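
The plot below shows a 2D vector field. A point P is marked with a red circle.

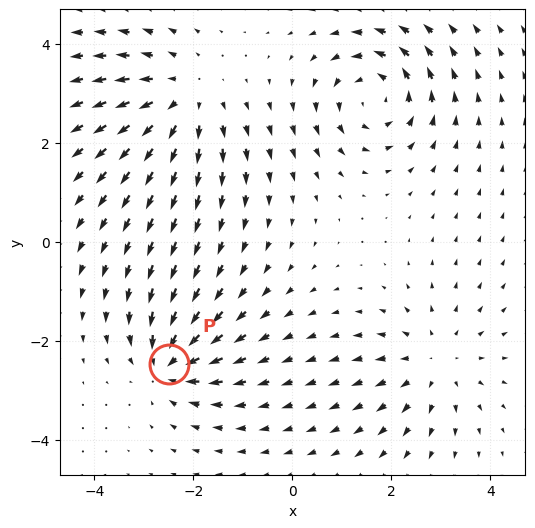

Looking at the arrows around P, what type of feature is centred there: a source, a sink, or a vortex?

At P (-2.5, -2.5) the arrows converge inward. Divergence about -5, curl ≈0 — negative divergence with near-zero curl is a sink.

sink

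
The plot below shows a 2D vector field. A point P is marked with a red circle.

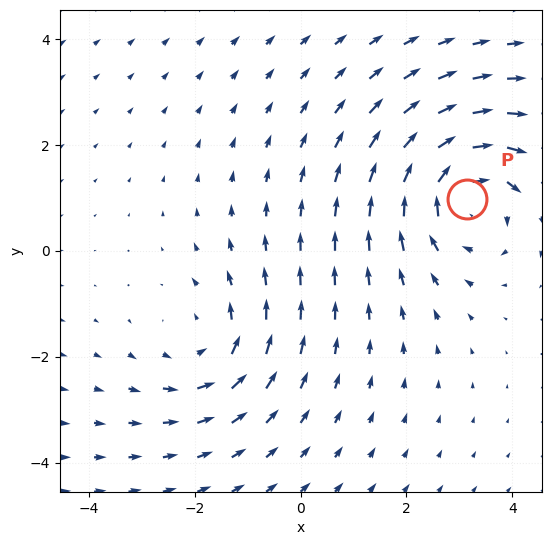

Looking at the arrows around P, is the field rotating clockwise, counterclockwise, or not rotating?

clockwise

Near P at (3.1, 1.0) the arrows circulate clockwise. The curl (z-component) there is about -4; negative curl means clockwise rotation.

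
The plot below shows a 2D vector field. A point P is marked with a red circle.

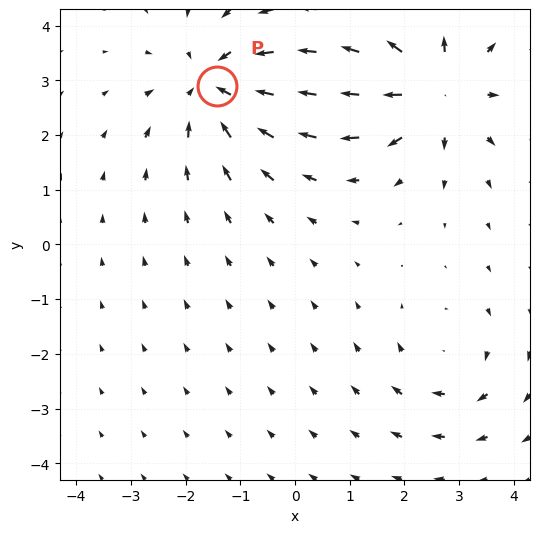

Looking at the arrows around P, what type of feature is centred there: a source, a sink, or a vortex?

sink

At P (-1.4, 2.9) the arrows converge inward. Divergence about -5, curl ≈0 — negative divergence with near-zero curl is a sink.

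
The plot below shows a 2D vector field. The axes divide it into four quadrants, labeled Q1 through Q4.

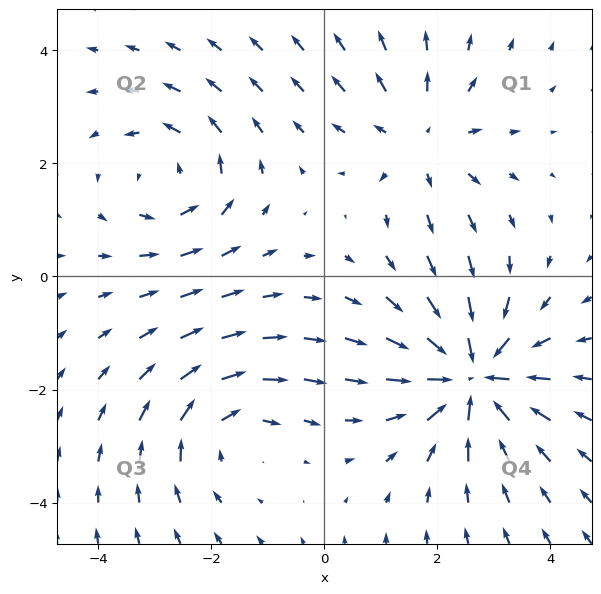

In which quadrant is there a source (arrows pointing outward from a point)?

The source sits at approximately (1.7, 2.4), which lies in quadrant Q1. The divergence there is about +2, positive as expected for a source.

Q1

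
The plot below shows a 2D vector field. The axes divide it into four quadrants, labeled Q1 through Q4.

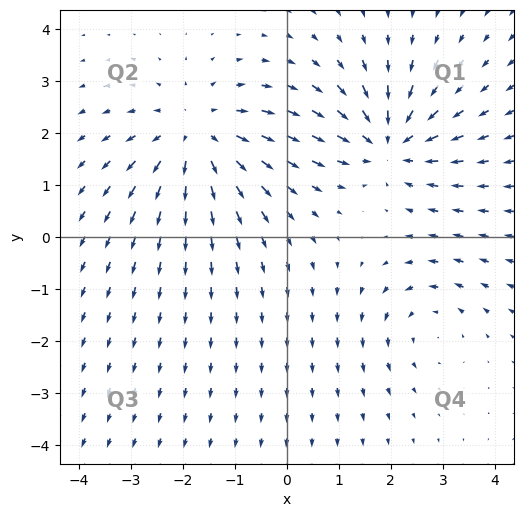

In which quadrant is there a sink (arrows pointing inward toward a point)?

The sink sits at approximately (2.0, 1.8), which lies in quadrant Q1. The divergence there is about -4, negative as expected for a sink.

Q1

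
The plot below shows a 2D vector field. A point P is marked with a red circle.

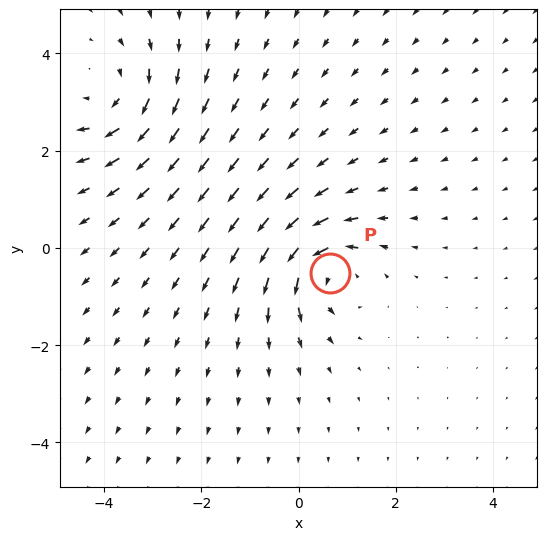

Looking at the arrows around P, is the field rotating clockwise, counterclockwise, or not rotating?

counterclockwise

Near P at (0.6, -0.5) the arrows circulate counterclockwise. The curl (z-component) there is about +4; positive curl means counterclockwise rotation.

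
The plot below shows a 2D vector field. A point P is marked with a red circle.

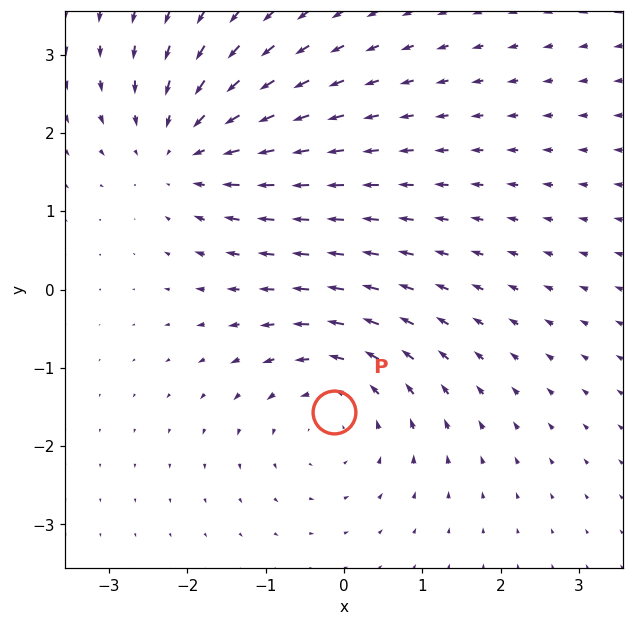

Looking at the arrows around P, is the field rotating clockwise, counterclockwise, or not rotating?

Near P at (-0.1, -1.6) the arrows circulate counterclockwise. The curl (z-component) there is about +3; positive curl means counterclockwise rotation.

counterclockwise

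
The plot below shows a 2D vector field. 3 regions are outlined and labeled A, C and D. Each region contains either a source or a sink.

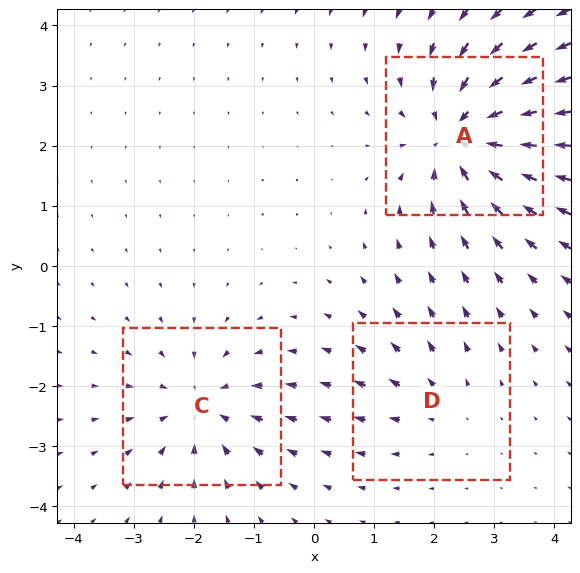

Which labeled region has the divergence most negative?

A

Divergence at each region's feature centre — A: about -5, C: about -3, D: about +2. Region A is most negative.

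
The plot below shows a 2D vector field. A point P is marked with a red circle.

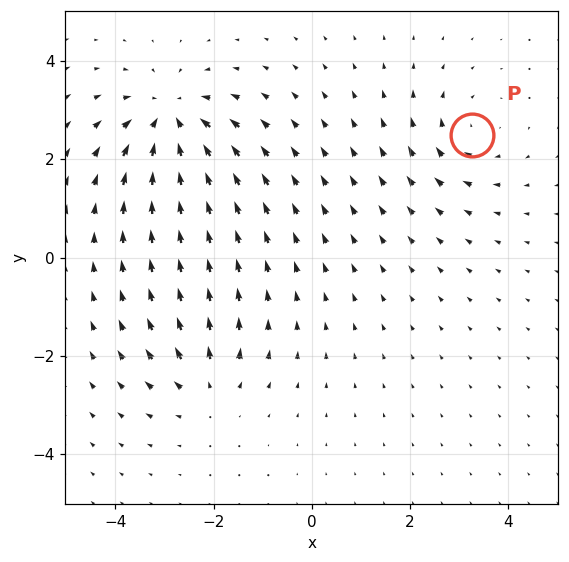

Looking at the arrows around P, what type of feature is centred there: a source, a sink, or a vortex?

At P (3.3, 2.5) the arrows circulate clockwise. Divergence ≈0, curl about -3 — near-zero divergence with nonzero curl is a vortex.

vortex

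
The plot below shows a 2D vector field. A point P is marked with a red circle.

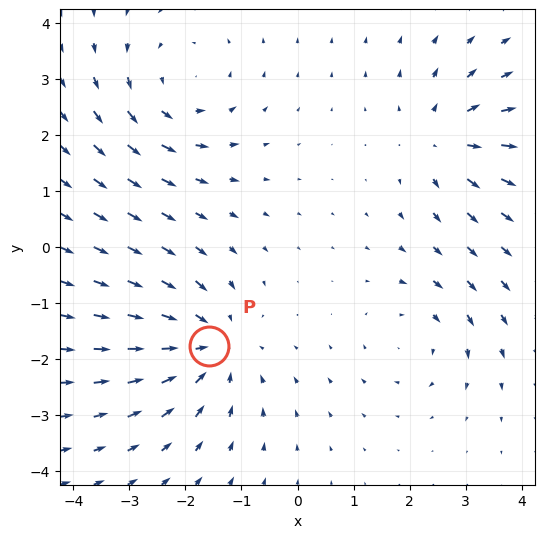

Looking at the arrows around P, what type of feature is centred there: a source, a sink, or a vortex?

At P (-1.6, -1.8) the arrows converge inward. Divergence about -4, curl ≈0 — negative divergence with near-zero curl is a sink.

sink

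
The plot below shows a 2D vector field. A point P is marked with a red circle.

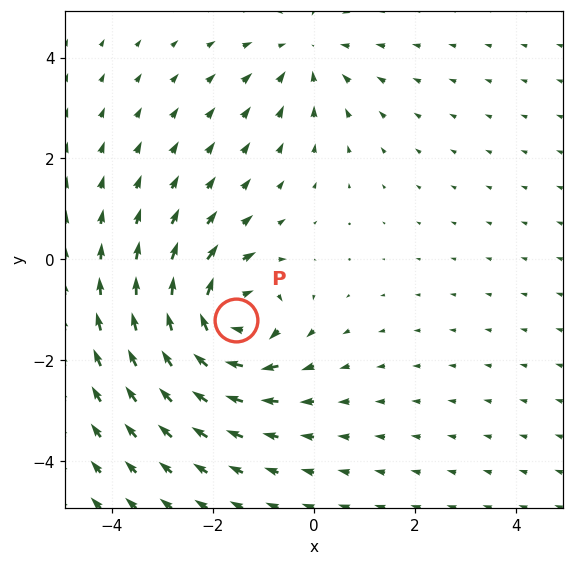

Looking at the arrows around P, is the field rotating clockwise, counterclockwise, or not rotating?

clockwise

Near P at (-1.5, -1.2) the arrows circulate clockwise. The curl (z-component) there is about -6; negative curl means clockwise rotation.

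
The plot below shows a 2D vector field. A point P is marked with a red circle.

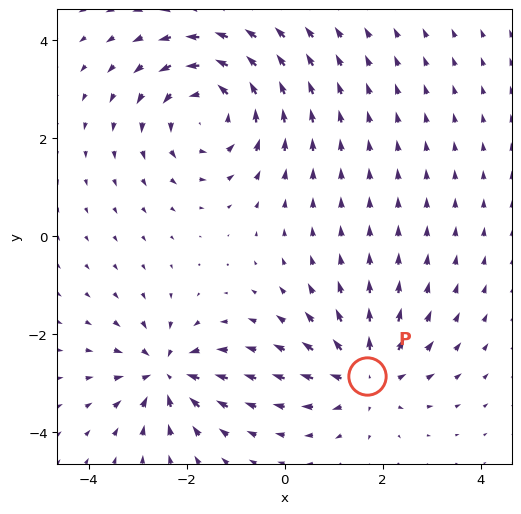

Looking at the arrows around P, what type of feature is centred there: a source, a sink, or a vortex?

source

At P (1.7, -2.9) the arrows spread outward. Divergence about +4, curl ≈0 — positive divergence with near-zero curl is a source.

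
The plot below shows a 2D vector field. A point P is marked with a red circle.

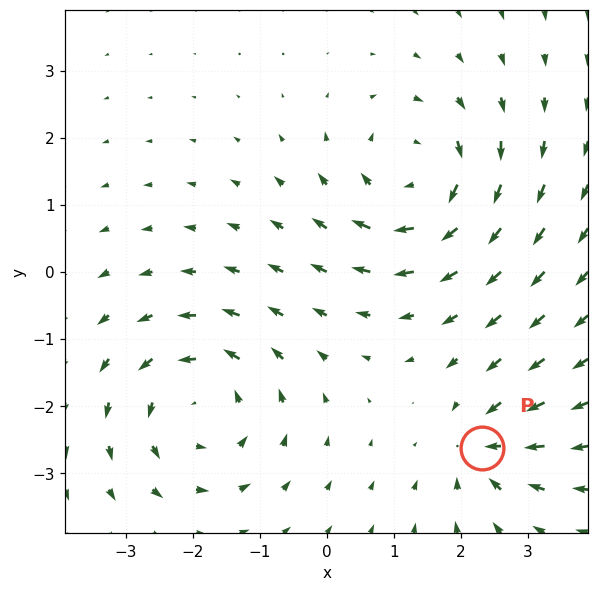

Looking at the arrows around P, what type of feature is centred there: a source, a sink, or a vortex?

sink

At P (2.3, -2.6) the arrows converge inward. Divergence about -4, curl ≈0 — negative divergence with near-zero curl is a sink.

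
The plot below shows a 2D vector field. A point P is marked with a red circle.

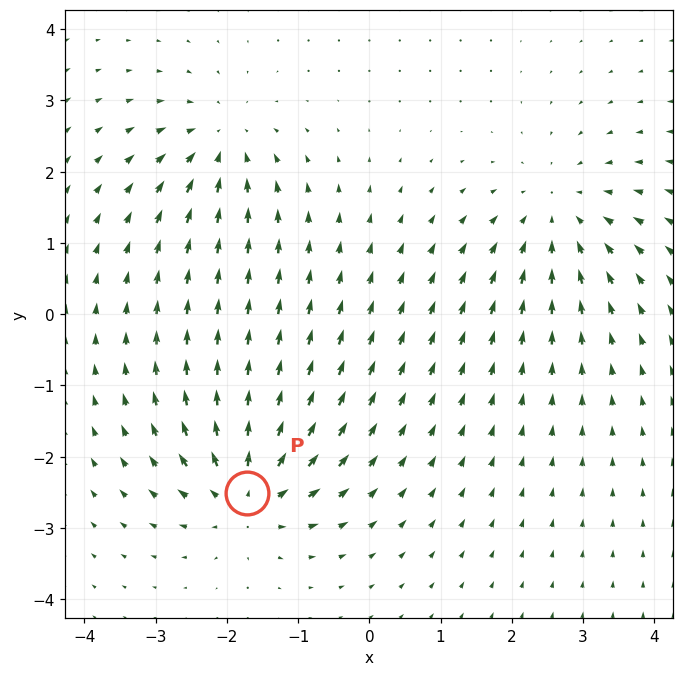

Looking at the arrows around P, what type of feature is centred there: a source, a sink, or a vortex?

At P (-1.7, -2.5) the arrows spread outward. Divergence about +7, curl ≈0 — positive divergence with near-zero curl is a source.

source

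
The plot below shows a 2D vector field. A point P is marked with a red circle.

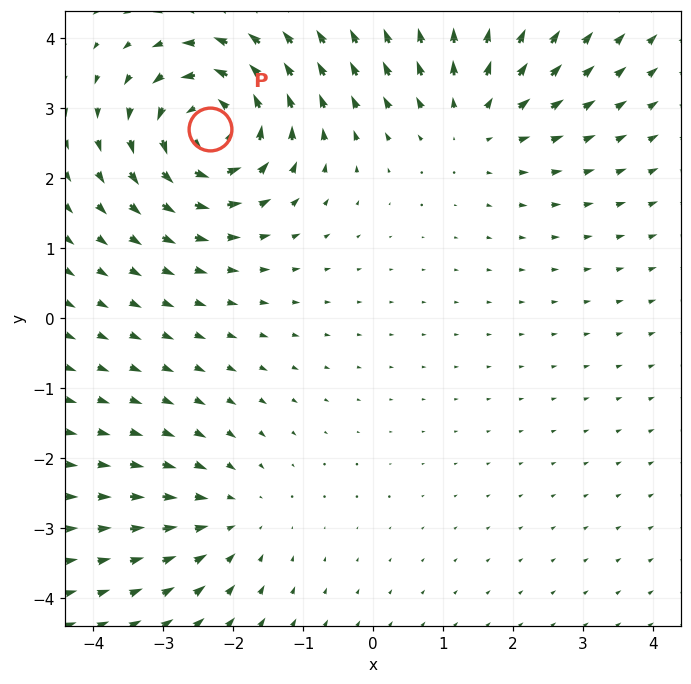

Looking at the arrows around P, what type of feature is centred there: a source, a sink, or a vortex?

At P (-2.3, 2.7) the arrows circulate counterclockwise. Divergence ≈0, curl about +7 — near-zero divergence with nonzero curl is a vortex.

vortex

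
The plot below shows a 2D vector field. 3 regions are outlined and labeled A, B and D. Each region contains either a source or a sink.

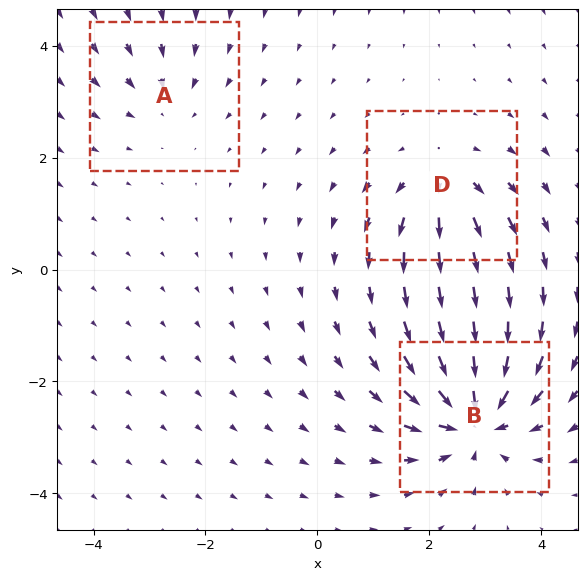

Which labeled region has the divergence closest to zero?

Divergence at each region's feature centre — A: about -3, B: about -7, D: about +4. Region A is closest to zero.

A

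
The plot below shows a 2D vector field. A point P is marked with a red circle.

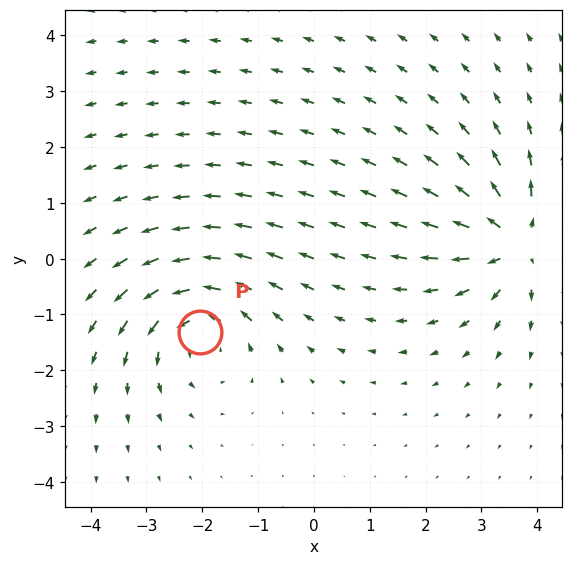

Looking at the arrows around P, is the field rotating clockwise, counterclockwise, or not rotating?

counterclockwise

Near P at (-2.0, -1.3) the arrows circulate counterclockwise. The curl (z-component) there is about +4; positive curl means counterclockwise rotation.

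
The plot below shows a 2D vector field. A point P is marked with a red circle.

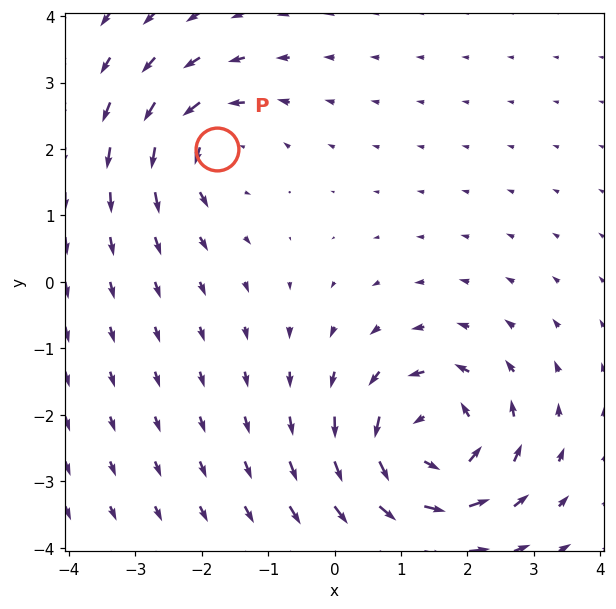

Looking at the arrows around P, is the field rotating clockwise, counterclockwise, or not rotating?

Near P at (-1.8, 2.0) the arrows circulate counterclockwise. The curl (z-component) there is about +4; positive curl means counterclockwise rotation.

counterclockwise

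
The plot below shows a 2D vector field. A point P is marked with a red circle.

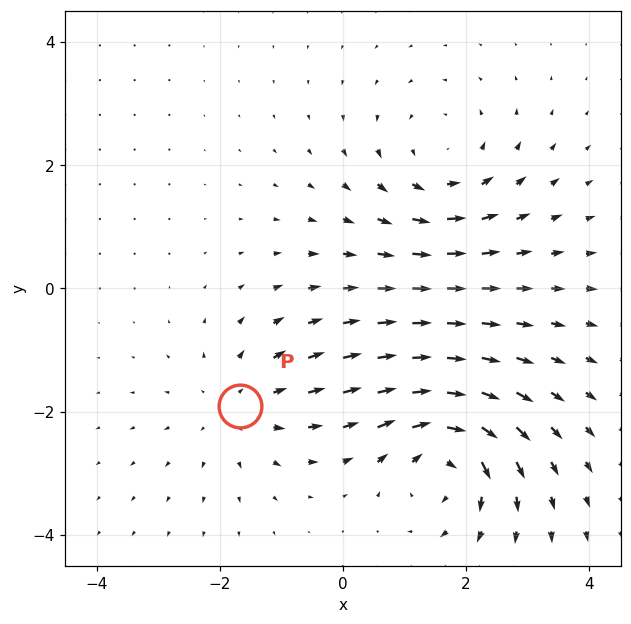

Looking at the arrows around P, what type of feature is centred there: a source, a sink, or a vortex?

At P (-1.7, -1.9) the arrows spread outward. Divergence about +3, curl ≈0 — positive divergence with near-zero curl is a source.

source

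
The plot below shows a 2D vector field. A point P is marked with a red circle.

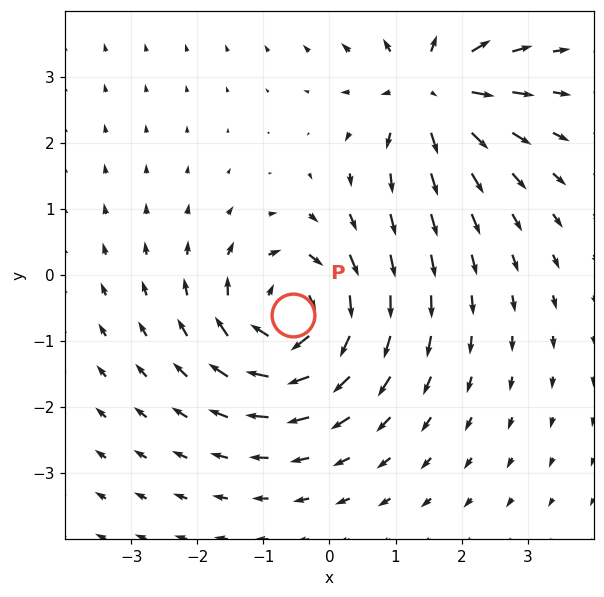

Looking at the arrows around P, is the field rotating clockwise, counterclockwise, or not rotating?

Near P at (-0.6, -0.6) the arrows circulate clockwise. The curl (z-component) there is about -6; negative curl means clockwise rotation.

clockwise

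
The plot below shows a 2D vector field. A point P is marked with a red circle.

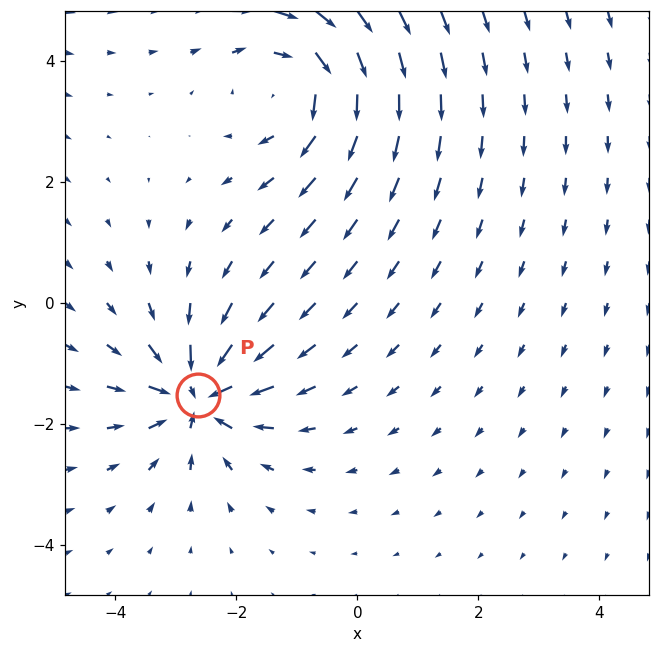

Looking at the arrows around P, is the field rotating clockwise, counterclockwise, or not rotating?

Near P at (-2.6, -1.5) the arrows show no circulation. The curl there is ≈0.

not rotating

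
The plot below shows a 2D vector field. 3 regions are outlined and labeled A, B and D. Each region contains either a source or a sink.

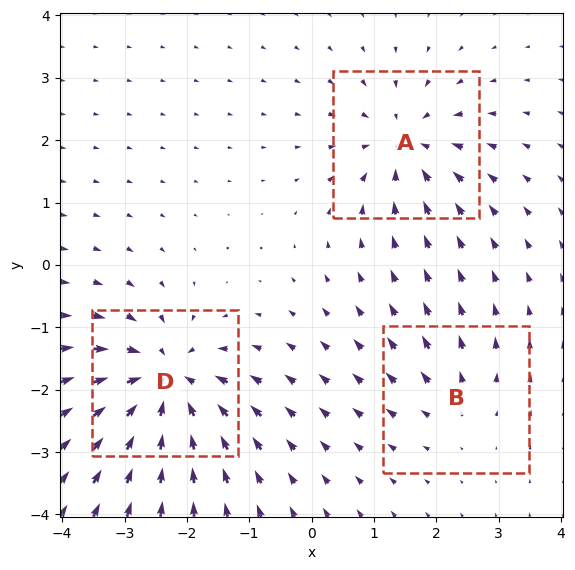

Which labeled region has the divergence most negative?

Divergence at each region's feature centre — A: about -4, B: about +2, D: about -6. Region D is most negative.

D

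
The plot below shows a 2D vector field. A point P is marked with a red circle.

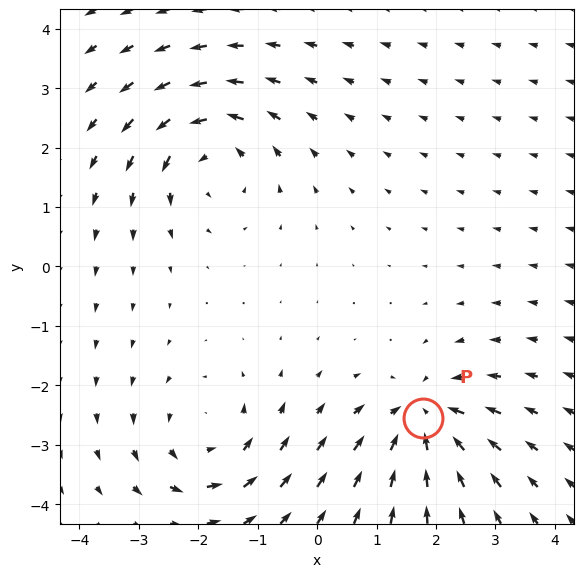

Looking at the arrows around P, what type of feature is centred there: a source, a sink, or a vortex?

sink

At P (1.8, -2.6) the arrows converge inward. Divergence about -6, curl ≈0 — negative divergence with near-zero curl is a sink.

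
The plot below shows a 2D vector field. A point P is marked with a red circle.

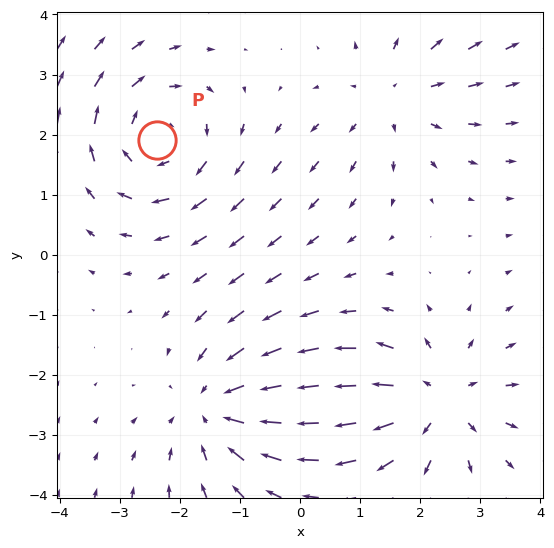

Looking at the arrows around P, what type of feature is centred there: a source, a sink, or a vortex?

At P (-2.4, 1.9) the arrows circulate clockwise. Divergence ≈0, curl about -5 — near-zero divergence with nonzero curl is a vortex.

vortex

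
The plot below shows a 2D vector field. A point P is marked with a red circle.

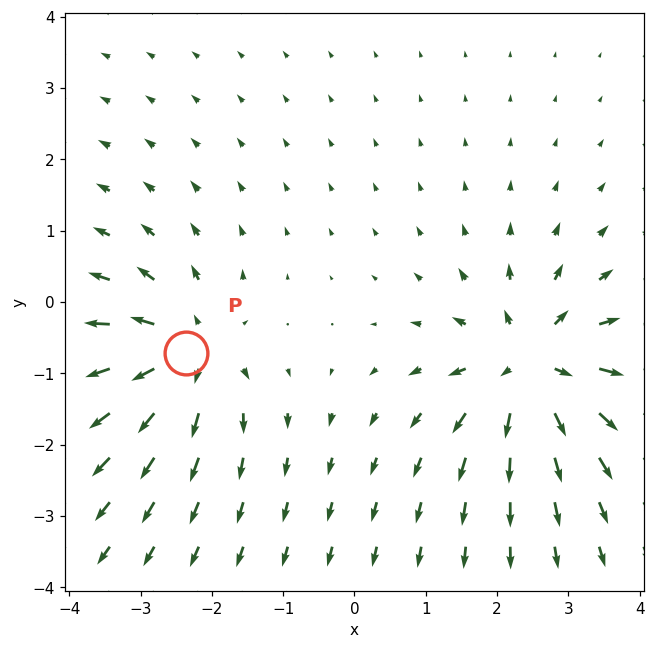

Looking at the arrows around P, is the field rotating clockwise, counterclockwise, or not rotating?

Near P at (-2.4, -0.7) the arrows show no circulation. The curl there is ≈0.

not rotating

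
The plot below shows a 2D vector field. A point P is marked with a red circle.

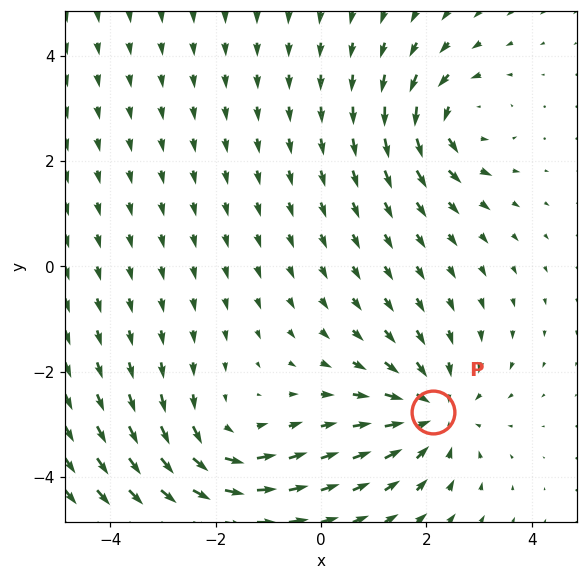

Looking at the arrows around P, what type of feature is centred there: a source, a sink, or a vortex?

At P (2.1, -2.8) the arrows converge inward. Divergence about -4, curl ≈0 — negative divergence with near-zero curl is a sink.

sink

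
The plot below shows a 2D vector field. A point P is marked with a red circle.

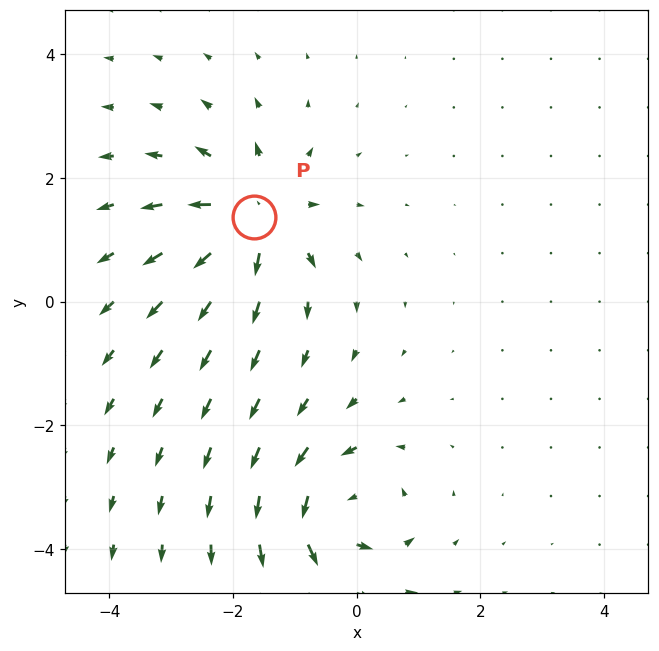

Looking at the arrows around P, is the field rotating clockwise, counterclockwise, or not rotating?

Near P at (-1.7, 1.4) the arrows show no circulation. The curl there is ≈0.

not rotating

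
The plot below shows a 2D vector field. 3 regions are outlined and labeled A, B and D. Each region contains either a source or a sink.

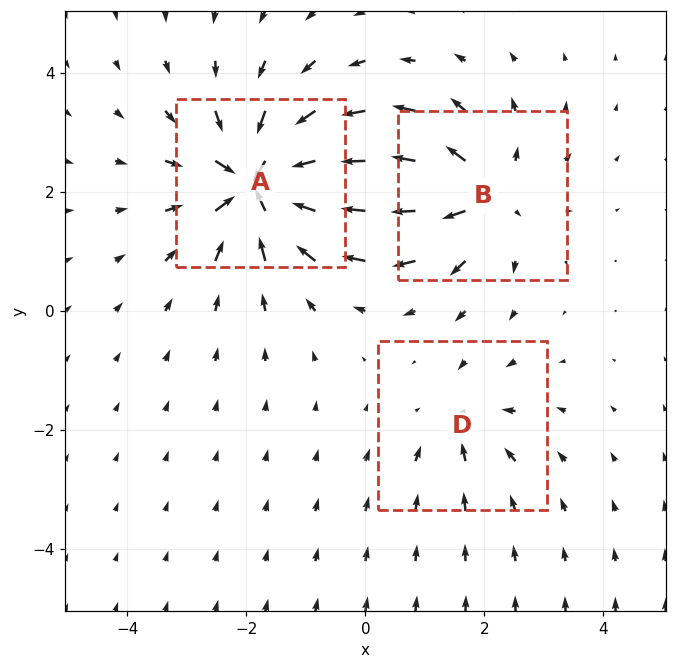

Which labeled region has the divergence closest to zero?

Divergence at each region's feature centre — A: about -6, B: about +4, D: about -2. Region D is closest to zero.

D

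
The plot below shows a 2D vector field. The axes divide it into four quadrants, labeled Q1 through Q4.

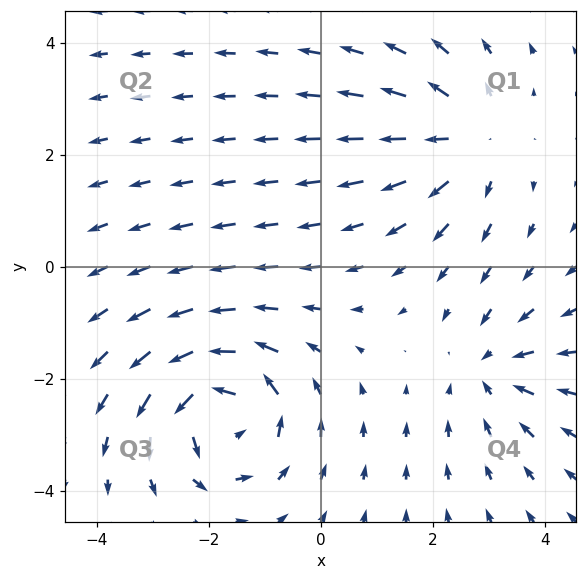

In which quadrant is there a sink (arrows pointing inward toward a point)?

The sink sits at approximately (3.0, -1.9), which lies in quadrant Q4. The divergence there is about -3, negative as expected for a sink.

Q4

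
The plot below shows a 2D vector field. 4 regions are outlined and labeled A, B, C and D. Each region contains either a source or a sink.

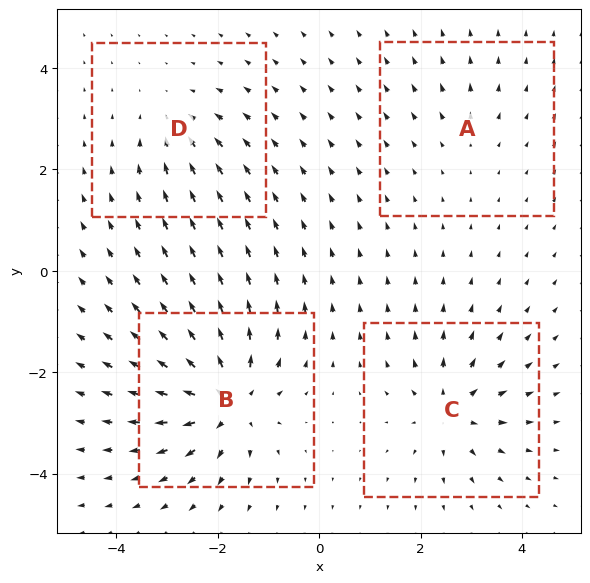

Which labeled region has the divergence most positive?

Divergence at each region's feature centre — A: about +2, B: about +8, C: about +6, D: about -4. Region B is most positive.

B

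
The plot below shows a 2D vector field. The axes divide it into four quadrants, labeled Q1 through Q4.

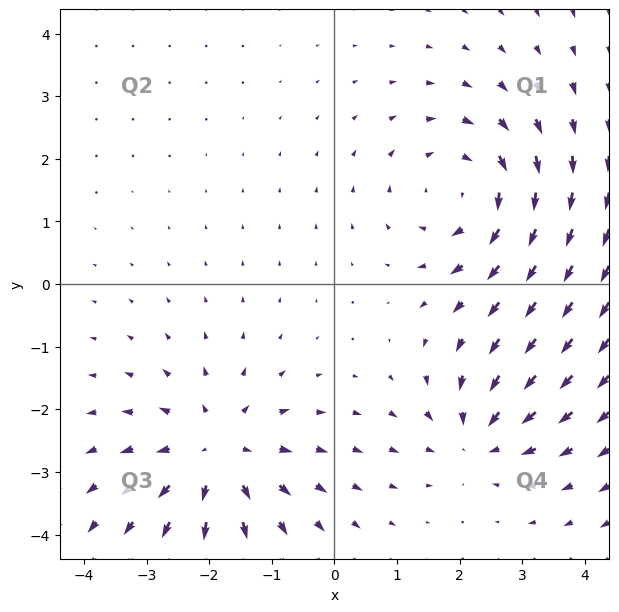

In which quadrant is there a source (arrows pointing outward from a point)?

Q3

The source sits at approximately (-1.9, -2.7), which lies in quadrant Q3. The divergence there is about +5, positive as expected for a source.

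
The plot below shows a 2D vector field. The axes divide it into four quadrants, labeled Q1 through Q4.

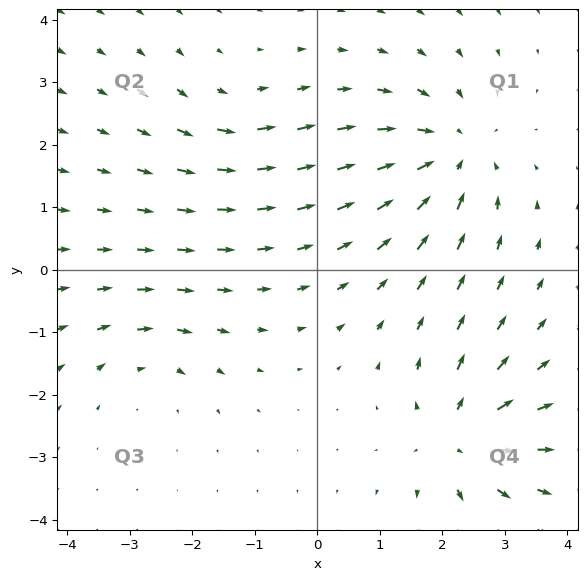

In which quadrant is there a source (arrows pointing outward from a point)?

The source sits at approximately (2.3, -2.7), which lies in quadrant Q4. The divergence there is about +5, positive as expected for a source.

Q4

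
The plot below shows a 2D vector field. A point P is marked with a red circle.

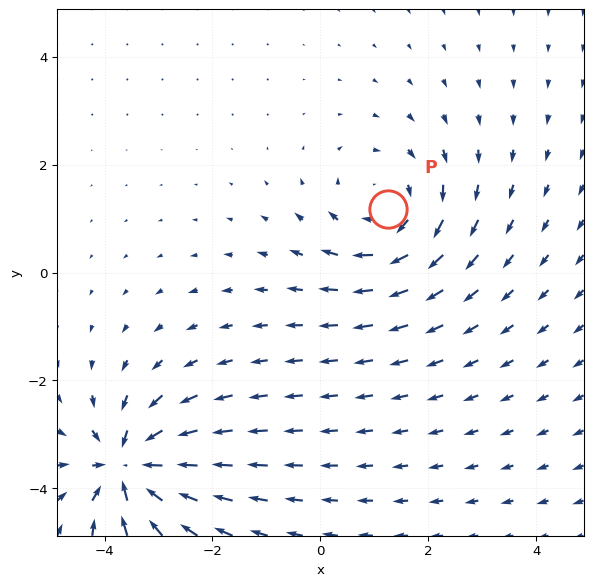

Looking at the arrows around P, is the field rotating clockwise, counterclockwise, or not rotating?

clockwise

Near P at (1.2, 1.2) the arrows circulate clockwise. The curl (z-component) there is about -3; negative curl means clockwise rotation.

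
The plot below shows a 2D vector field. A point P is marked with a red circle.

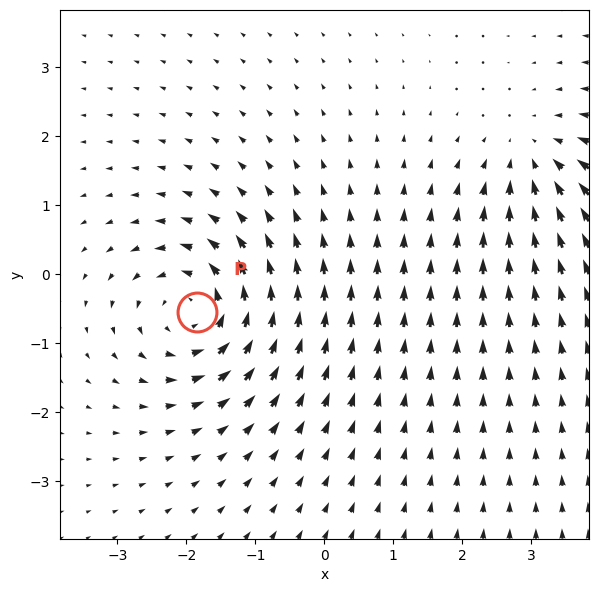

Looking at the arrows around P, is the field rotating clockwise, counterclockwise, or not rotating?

Near P at (-1.9, -0.5) the arrows circulate counterclockwise. The curl (z-component) there is about +5; positive curl means counterclockwise rotation.

counterclockwise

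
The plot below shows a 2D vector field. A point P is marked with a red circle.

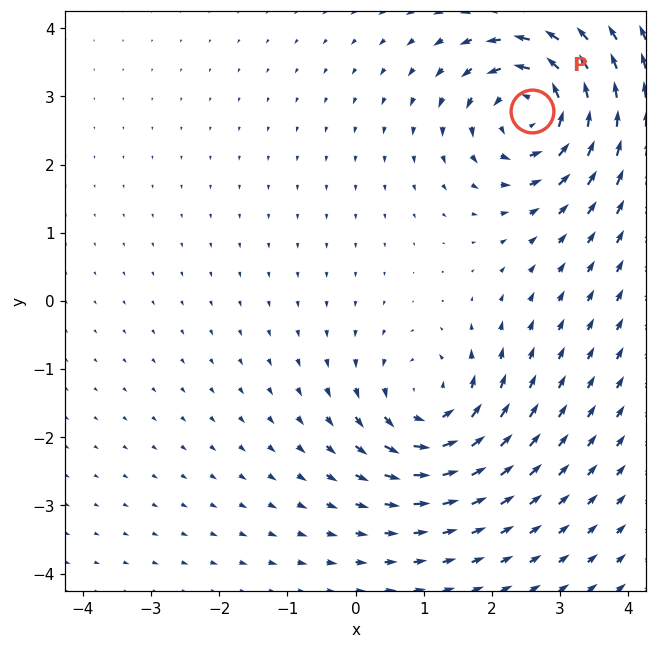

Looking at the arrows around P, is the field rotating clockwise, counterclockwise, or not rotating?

counterclockwise

Near P at (2.6, 2.8) the arrows circulate counterclockwise. The curl (z-component) there is about +5; positive curl means counterclockwise rotation.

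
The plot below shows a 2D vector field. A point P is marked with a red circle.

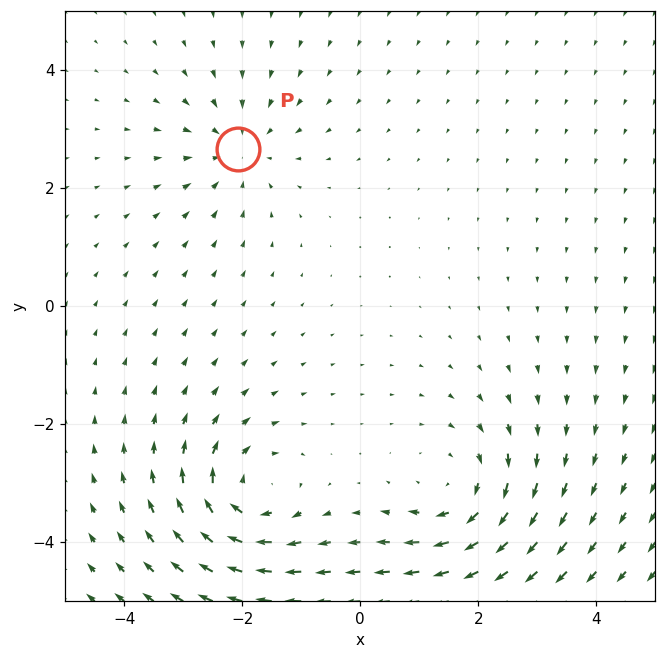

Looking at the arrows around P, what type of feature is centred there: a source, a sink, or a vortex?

sink

At P (-2.1, 2.7) the arrows converge inward. Divergence about -4, curl ≈0 — negative divergence with near-zero curl is a sink.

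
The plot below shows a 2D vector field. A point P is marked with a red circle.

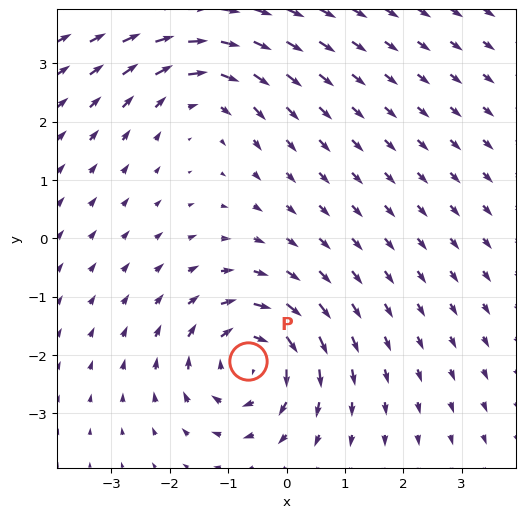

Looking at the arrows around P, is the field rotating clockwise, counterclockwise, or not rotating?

clockwise

Near P at (-0.7, -2.1) the arrows circulate clockwise. The curl (z-component) there is about -6; negative curl means clockwise rotation.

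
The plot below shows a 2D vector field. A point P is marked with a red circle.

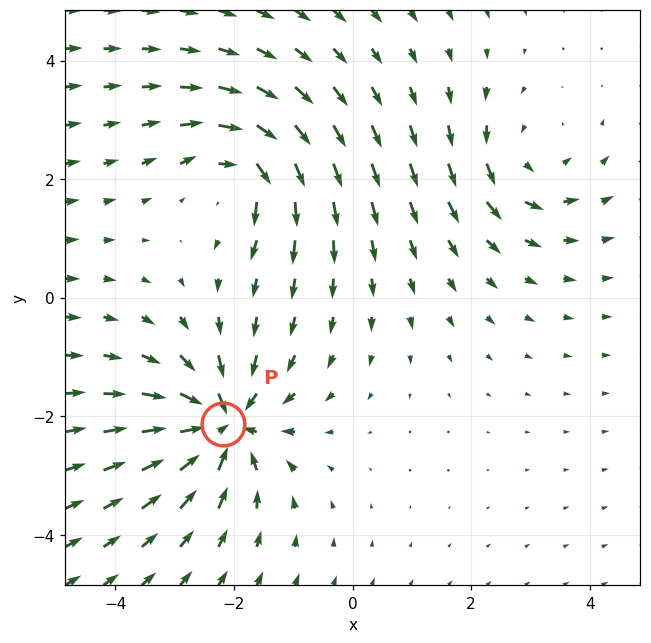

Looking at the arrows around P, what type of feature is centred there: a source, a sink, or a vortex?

At P (-2.2, -2.1) the arrows converge inward. Divergence about -6, curl ≈0 — negative divergence with near-zero curl is a sink.

sink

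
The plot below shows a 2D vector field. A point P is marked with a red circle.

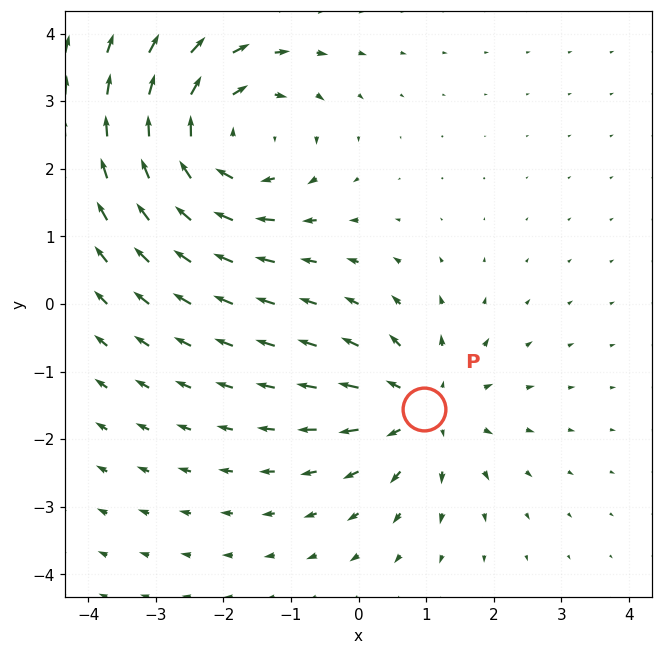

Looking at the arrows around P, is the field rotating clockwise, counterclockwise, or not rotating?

Near P at (1.0, -1.6) the arrows show no circulation. The curl there is ≈0.

not rotating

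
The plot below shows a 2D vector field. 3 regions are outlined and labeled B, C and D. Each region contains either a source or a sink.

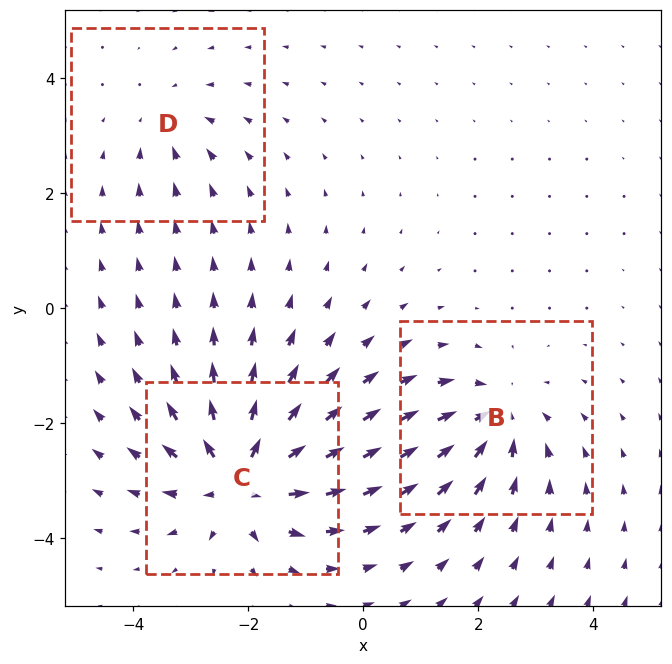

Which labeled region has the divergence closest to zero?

Divergence at each region's feature centre — B: about -3, C: about +5, D: about -2. Region D is closest to zero.

D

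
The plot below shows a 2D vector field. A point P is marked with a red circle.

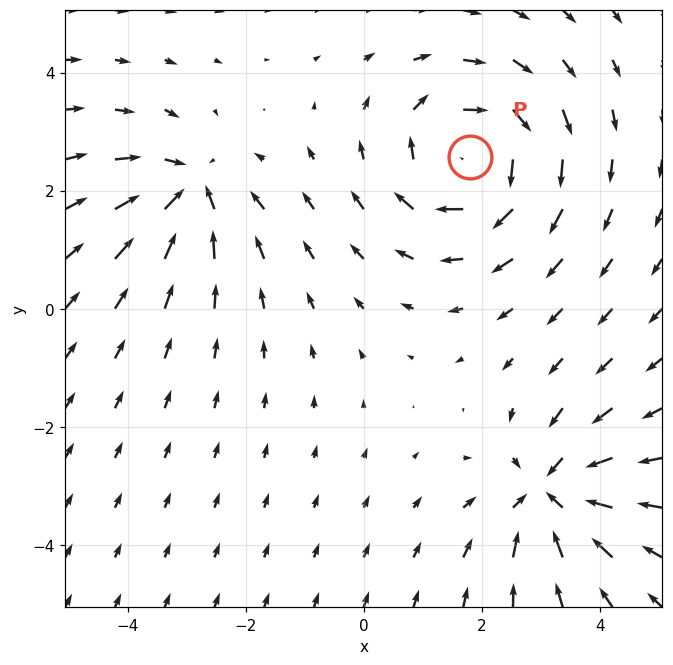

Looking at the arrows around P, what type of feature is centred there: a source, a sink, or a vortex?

At P (1.8, 2.6) the arrows circulate clockwise. Divergence ≈0, curl about -5 — near-zero divergence with nonzero curl is a vortex.

vortex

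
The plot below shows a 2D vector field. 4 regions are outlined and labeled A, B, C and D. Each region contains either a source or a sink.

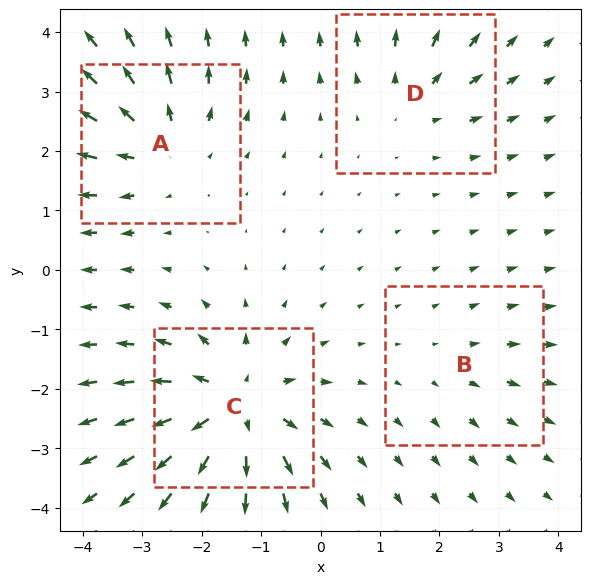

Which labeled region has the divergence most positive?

C

Divergence at each region's feature centre — A: about +5, B: about +2, C: about +7, D: about +3. Region C is most positive.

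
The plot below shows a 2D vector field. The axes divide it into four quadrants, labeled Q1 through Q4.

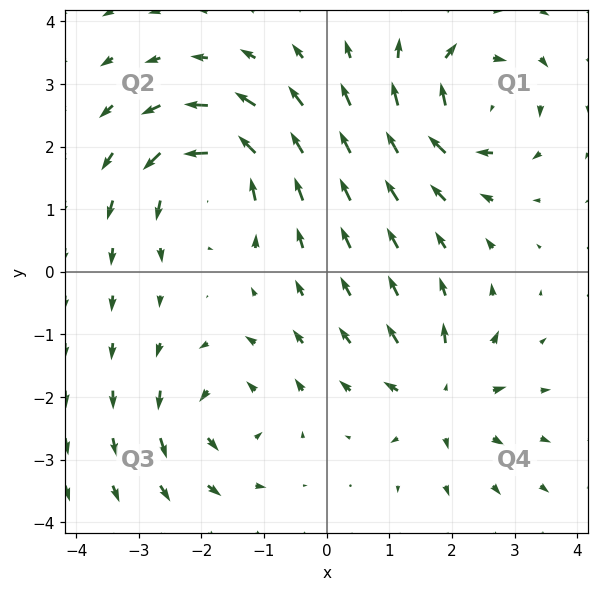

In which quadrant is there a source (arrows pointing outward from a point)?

The source sits at approximately (1.8, -2.0), which lies in quadrant Q4. The divergence there is about +5, positive as expected for a source.

Q4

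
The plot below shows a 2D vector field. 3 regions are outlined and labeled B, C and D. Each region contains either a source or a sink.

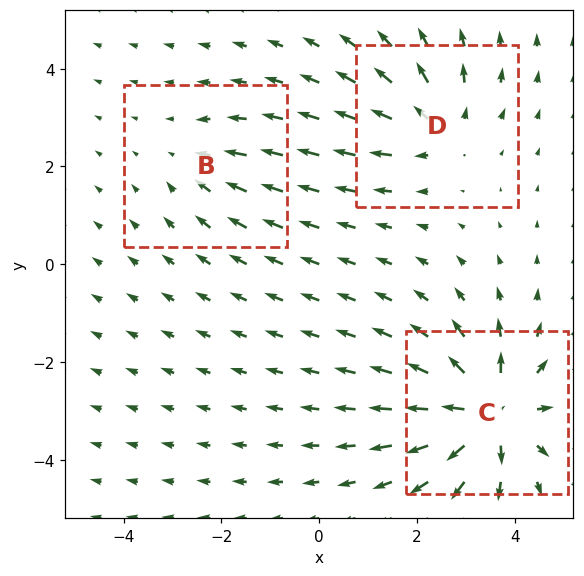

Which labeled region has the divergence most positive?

Divergence at each region's feature centre — B: about -2, C: about +5, D: about +3. Region C is most positive.

C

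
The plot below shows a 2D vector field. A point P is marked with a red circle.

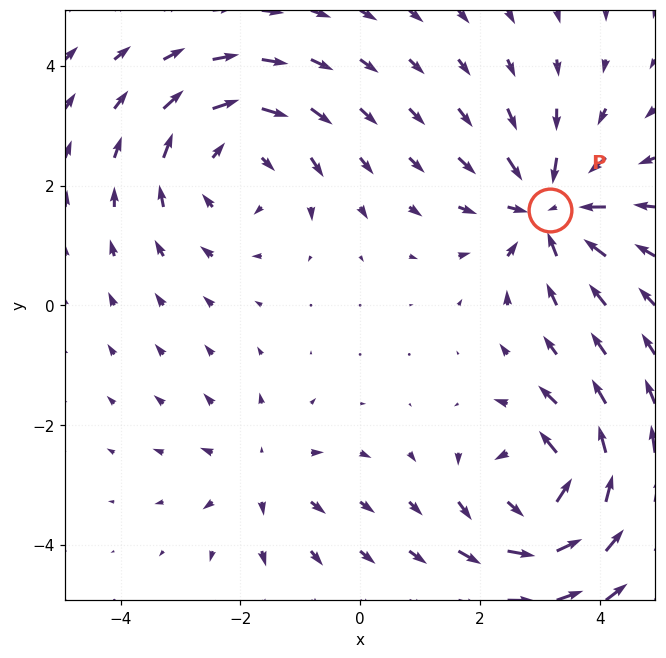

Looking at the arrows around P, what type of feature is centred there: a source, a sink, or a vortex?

sink

At P (3.2, 1.6) the arrows converge inward. Divergence about -5, curl ≈0 — negative divergence with near-zero curl is a sink.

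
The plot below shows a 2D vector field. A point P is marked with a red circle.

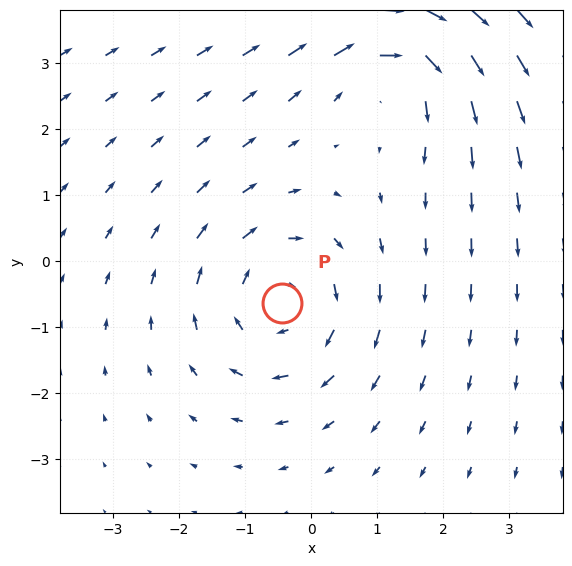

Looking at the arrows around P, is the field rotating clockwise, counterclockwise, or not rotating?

Near P at (-0.4, -0.6) the arrows circulate clockwise. The curl (z-component) there is about -4; negative curl means clockwise rotation.

clockwise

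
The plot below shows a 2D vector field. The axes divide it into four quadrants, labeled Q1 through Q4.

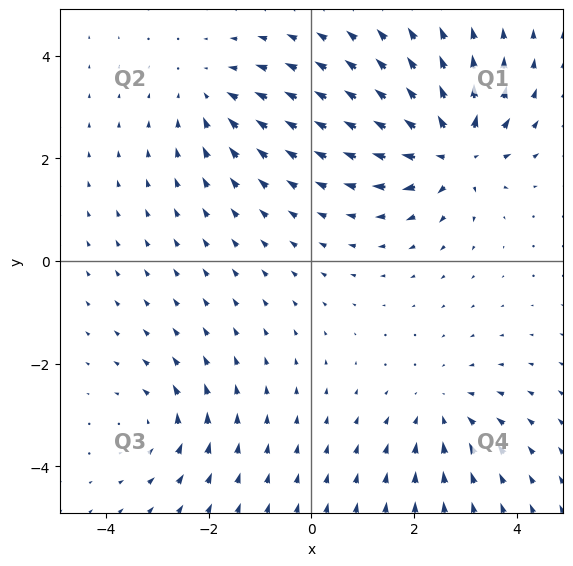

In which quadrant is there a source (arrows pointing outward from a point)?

The source sits at approximately (2.8, 2.1), which lies in quadrant Q1. The divergence there is about +6, positive as expected for a source.

Q1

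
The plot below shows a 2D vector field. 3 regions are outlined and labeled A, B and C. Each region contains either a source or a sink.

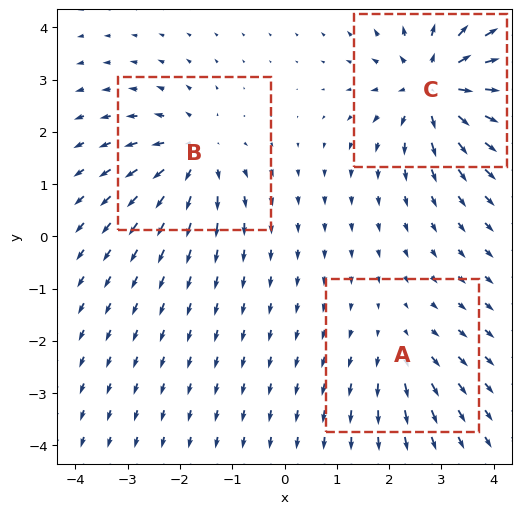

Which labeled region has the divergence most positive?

C

Divergence at each region's feature centre — A: about +2, B: about +4, C: about +5. Region C is most positive.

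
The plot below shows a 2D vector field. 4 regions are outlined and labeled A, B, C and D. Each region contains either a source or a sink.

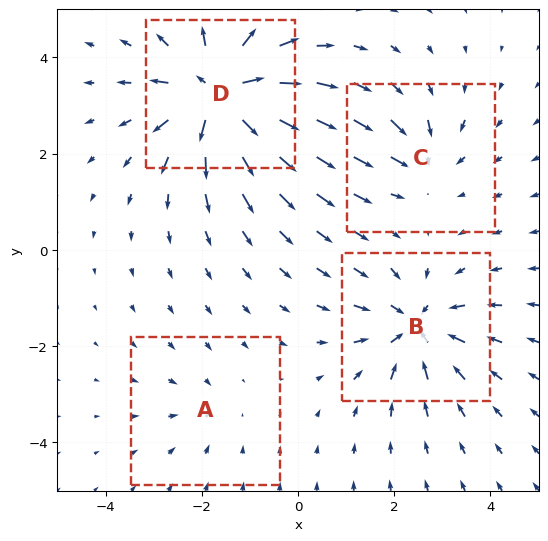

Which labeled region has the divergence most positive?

Divergence at each region's feature centre — A: about -2, B: about -6, C: about -4, D: about +8. Region D is most positive.

D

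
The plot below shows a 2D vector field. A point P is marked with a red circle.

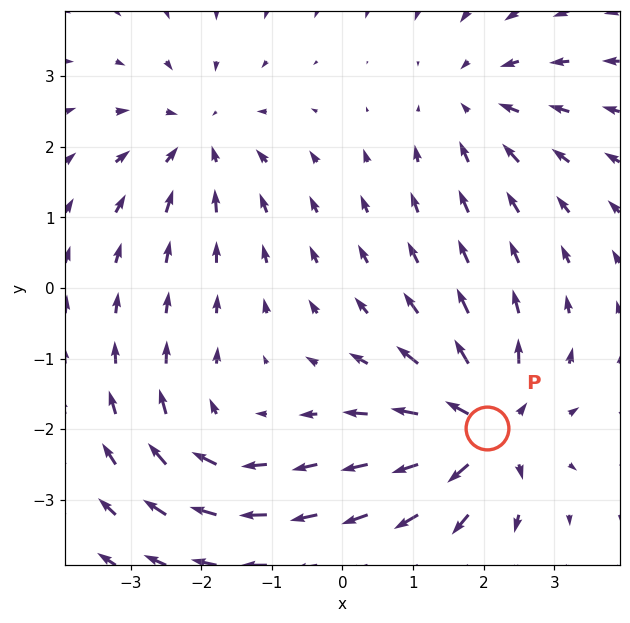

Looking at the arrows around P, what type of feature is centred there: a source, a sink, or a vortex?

At P (2.0, -2.0) the arrows spread outward. Divergence about +7, curl ≈0 — positive divergence with near-zero curl is a source.

source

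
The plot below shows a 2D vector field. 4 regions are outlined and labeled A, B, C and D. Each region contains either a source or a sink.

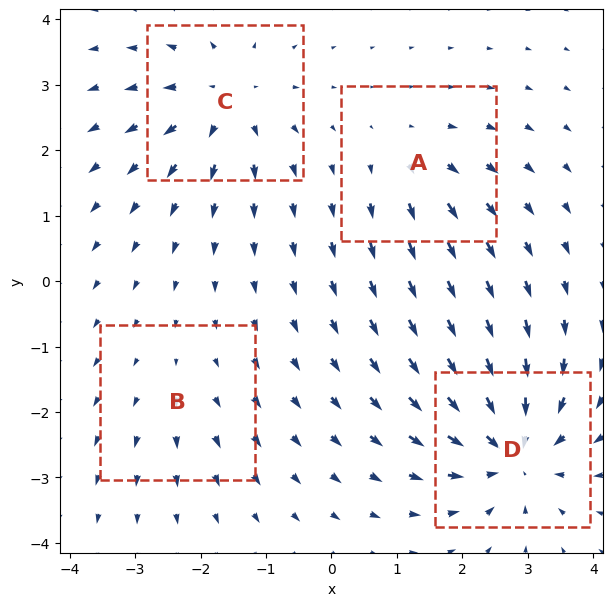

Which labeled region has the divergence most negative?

Divergence at each region's feature centre — A: about +3, B: about +2, C: about +5, D: about -7. Region D is most negative.

D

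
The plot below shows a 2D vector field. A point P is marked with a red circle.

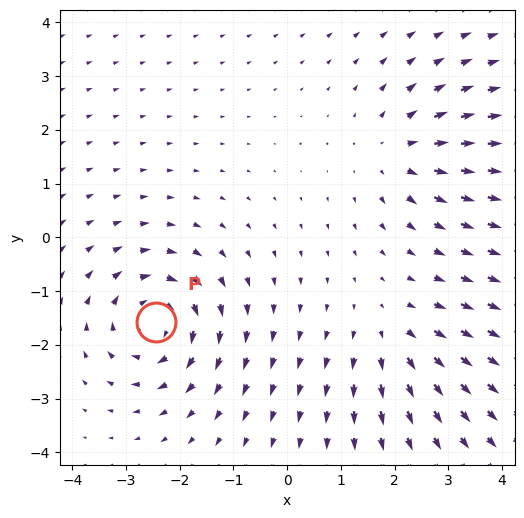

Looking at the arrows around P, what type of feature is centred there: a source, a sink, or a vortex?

vortex

At P (-2.4, -1.6) the arrows circulate clockwise. Divergence ≈0, curl about -5 — near-zero divergence with nonzero curl is a vortex.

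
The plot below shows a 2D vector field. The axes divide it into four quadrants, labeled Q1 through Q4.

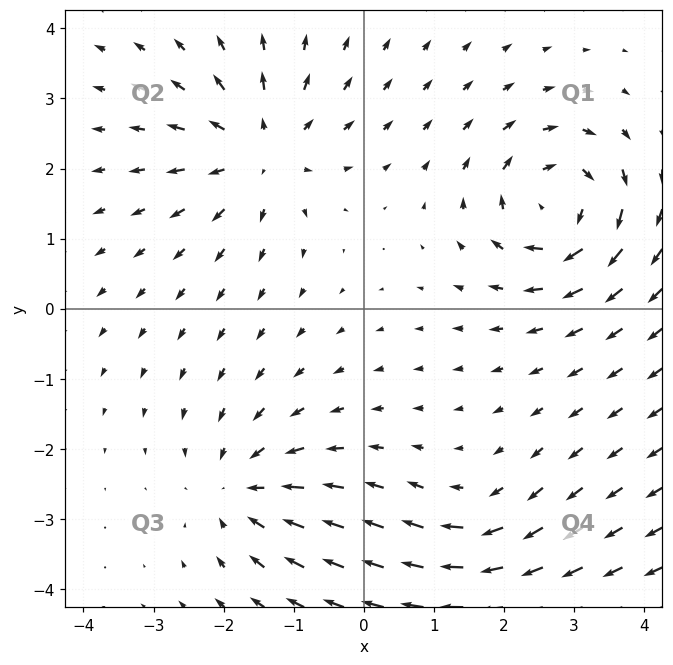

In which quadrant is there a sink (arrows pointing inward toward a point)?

Q3

The sink sits at approximately (-1.7, -2.6), which lies in quadrant Q3. The divergence there is about -4, negative as expected for a sink.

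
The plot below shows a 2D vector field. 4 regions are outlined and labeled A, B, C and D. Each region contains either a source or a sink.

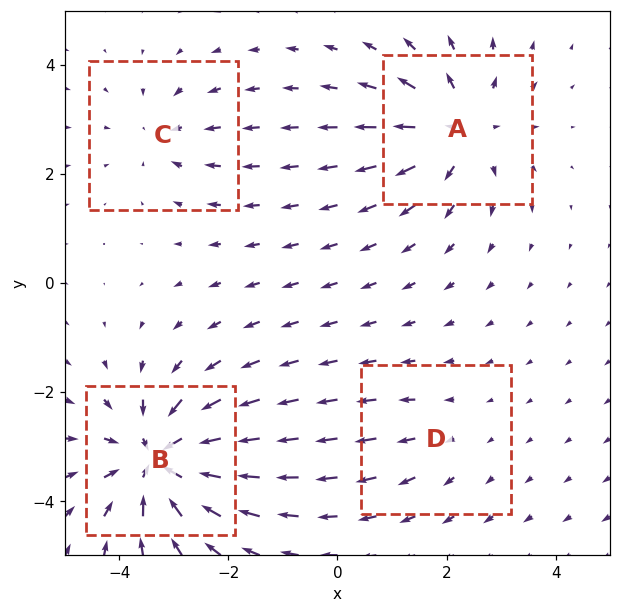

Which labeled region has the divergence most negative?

Divergence at each region's feature centre — A: about +5, B: about -7, C: about -3, D: about +2. Region B is most negative.

B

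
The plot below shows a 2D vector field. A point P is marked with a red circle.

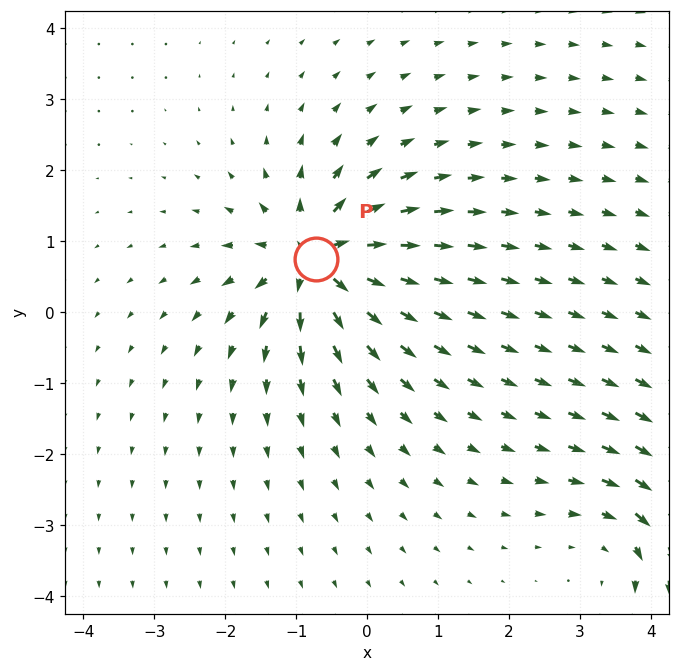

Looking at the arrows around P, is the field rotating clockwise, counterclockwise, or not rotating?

Near P at (-0.7, 0.7) the arrows show no circulation. The curl there is ≈0.

not rotating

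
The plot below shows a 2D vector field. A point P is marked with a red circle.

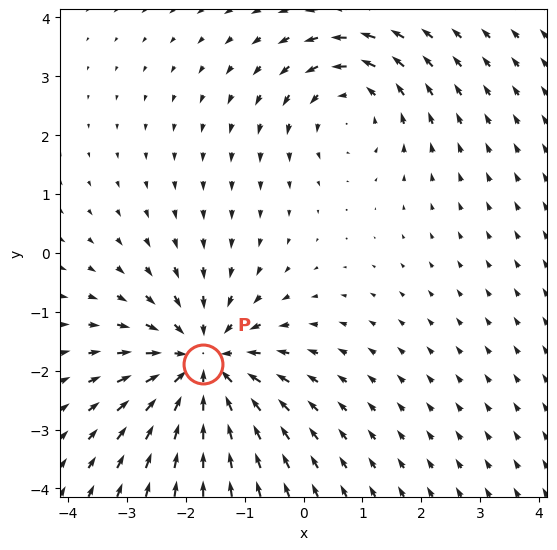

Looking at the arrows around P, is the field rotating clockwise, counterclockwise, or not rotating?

Near P at (-1.7, -1.9) the arrows show no circulation. The curl there is ≈0.

not rotating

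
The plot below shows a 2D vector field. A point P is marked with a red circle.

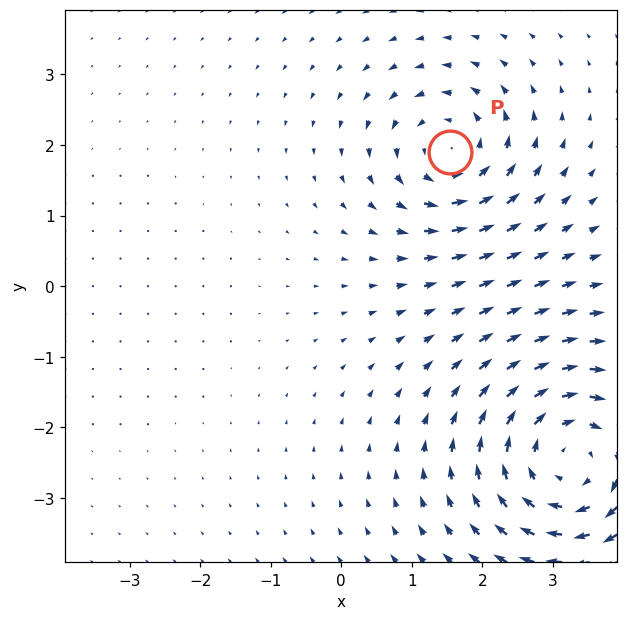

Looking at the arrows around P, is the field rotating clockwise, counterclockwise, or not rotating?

counterclockwise

Near P at (1.5, 1.9) the arrows circulate counterclockwise. The curl (z-component) there is about +3; positive curl means counterclockwise rotation.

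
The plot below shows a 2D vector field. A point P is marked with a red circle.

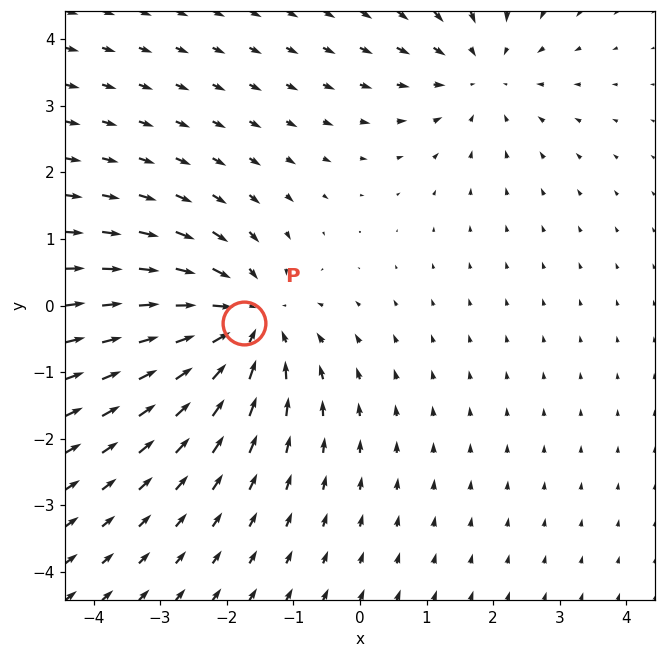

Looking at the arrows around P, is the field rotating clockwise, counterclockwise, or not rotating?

not rotating

Near P at (-1.7, -0.3) the arrows show no circulation. The curl there is ≈0.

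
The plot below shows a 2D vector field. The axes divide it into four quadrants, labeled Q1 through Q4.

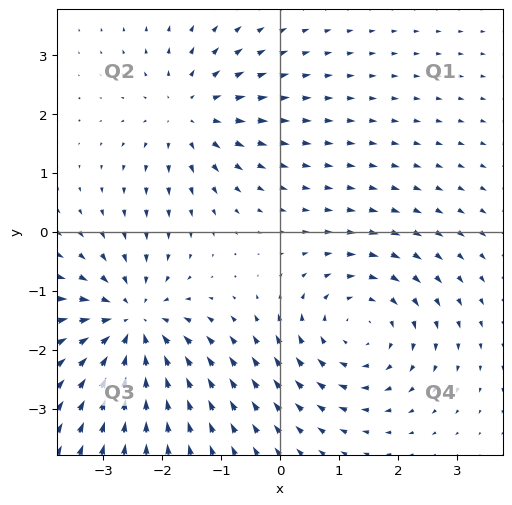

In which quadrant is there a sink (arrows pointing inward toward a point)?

Q3

The sink sits at approximately (-2.5, -1.6), which lies in quadrant Q3. The divergence there is about -5, negative as expected for a sink.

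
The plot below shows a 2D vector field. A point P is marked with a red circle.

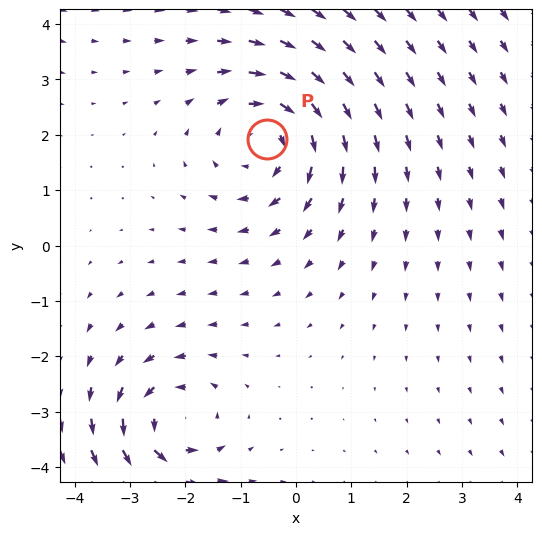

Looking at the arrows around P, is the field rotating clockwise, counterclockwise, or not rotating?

clockwise

Near P at (-0.5, 1.9) the arrows circulate clockwise. The curl (z-component) there is about -3; negative curl means clockwise rotation.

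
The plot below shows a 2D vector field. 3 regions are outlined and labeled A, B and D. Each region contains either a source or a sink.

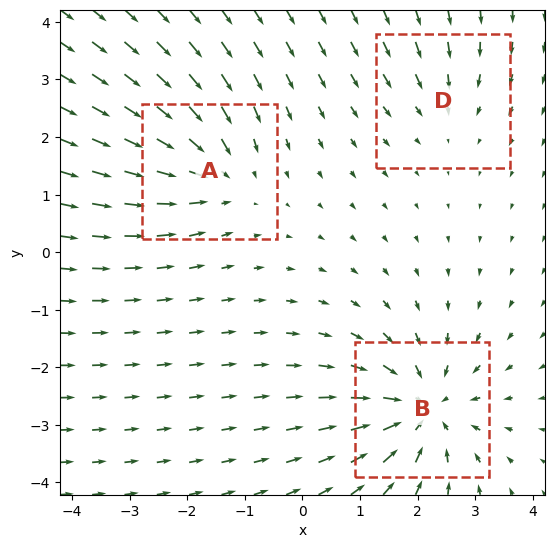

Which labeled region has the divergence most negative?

B

Divergence at each region's feature centre — A: about -3, B: about -5, D: about -2. Region B is most negative.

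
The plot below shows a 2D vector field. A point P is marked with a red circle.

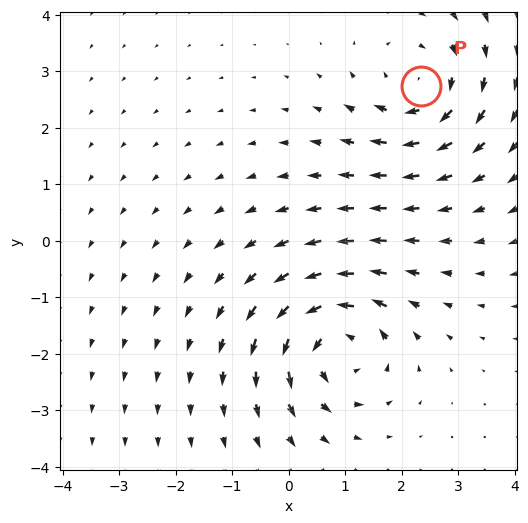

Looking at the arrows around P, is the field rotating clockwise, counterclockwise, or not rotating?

clockwise

Near P at (2.3, 2.7) the arrows circulate clockwise. The curl (z-component) there is about -4; negative curl means clockwise rotation.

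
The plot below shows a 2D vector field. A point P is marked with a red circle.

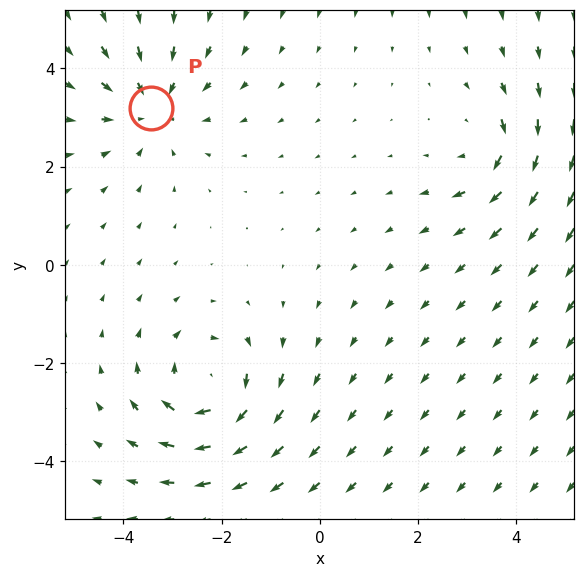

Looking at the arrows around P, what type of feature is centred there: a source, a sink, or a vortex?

sink

At P (-3.4, 3.2) the arrows converge inward. Divergence about -3, curl ≈0 — negative divergence with near-zero curl is a sink.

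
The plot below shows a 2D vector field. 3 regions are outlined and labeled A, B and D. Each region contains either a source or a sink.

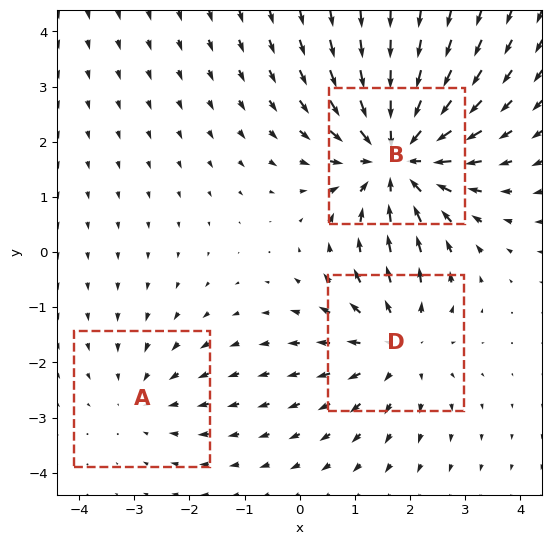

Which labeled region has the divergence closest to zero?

Divergence at each region's feature centre — A: about -2, B: about -4, D: about +3. Region A is closest to zero.

A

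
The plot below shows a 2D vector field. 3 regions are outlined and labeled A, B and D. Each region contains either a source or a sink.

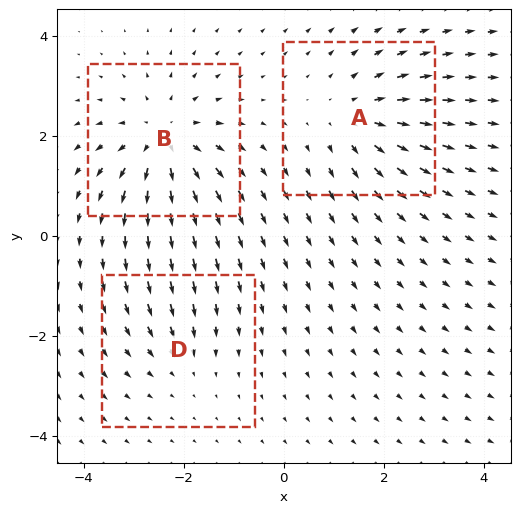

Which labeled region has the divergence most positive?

B

Divergence at each region's feature centre — A: about +3, B: about +4, D: about -2. Region B is most positive.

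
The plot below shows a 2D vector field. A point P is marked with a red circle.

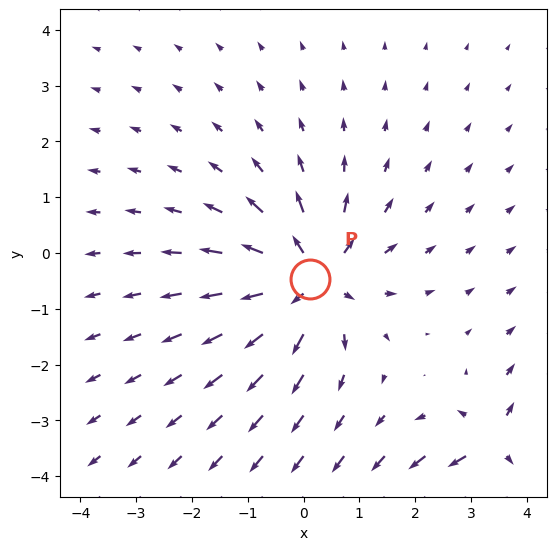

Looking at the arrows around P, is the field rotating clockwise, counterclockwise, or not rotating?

not rotating

Near P at (0.1, -0.5) the arrows show no circulation. The curl there is ≈0.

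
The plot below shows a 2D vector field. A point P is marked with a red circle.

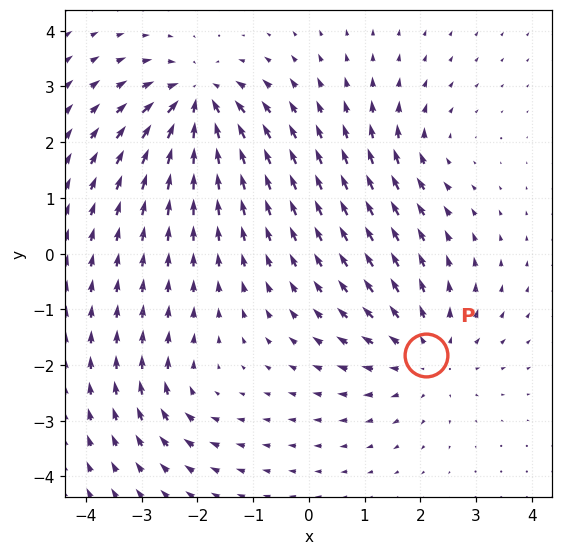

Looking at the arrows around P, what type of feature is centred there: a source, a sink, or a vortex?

At P (2.1, -1.8) the arrows spread outward. Divergence about +4, curl ≈0 — positive divergence with near-zero curl is a source.

source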